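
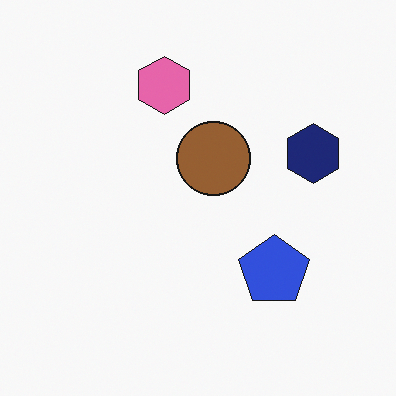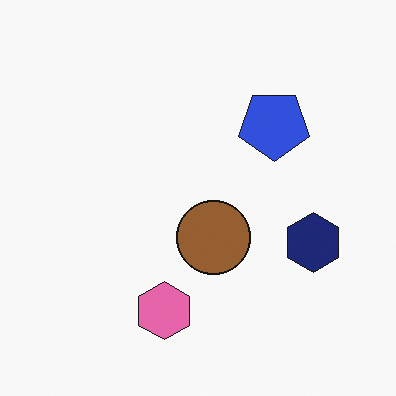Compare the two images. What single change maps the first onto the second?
The second image is the first flipped vertically (top ↔ bottom).

The pink hexagon is in the top of the first image and the bottom of the second — shapes on opposite sides of the horizontal midline have swapped in a mirror flip.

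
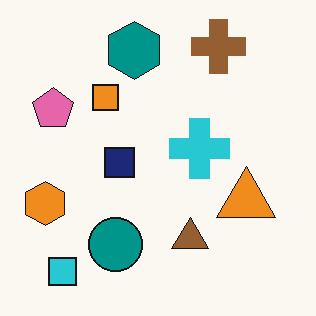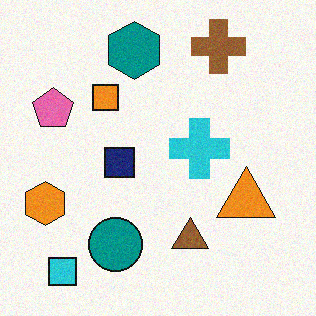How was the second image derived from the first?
Degraded with light additive noise.

Random speckle covers the whole image, including the flat background.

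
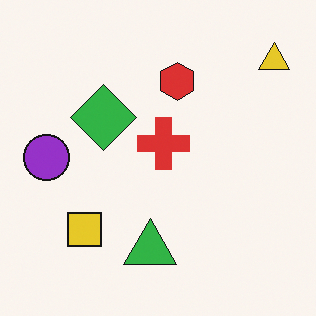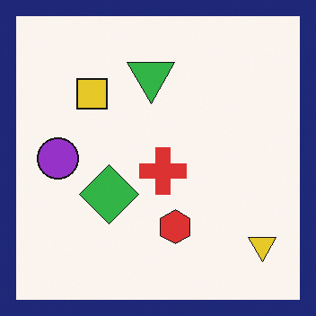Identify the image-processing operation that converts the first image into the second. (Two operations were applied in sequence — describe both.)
The image was flipped vertically (top ↔ bottom), then framed with a navy border.

The yellow triangle is in the top-right of the first image and the bottom-right of the second — shapes on opposite sides of the horizontal midline have swapped in a mirror flip. A solid navy frame runs around the edge of the second image, with the content slightly shrunk inside it.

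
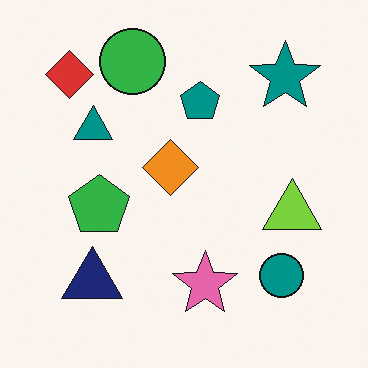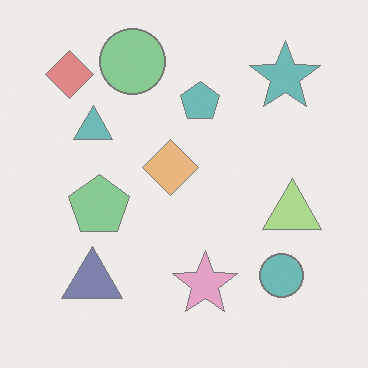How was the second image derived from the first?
The transformation is: washed out (contrast reduced).

Tones are pushed toward mid-grey across the whole image — a global contrast change.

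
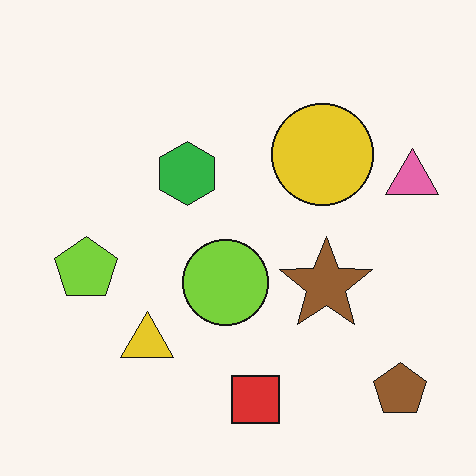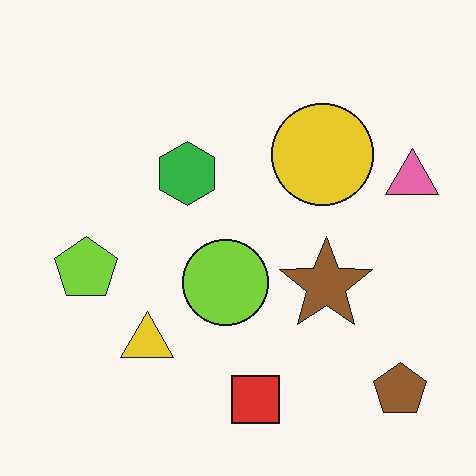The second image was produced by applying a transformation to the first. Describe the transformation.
The image was given moderate JPEG compression.

Blocky 8×8 compression artifacts appear around shape edges and the flat background shows ringing — characteristic JPEG degradation.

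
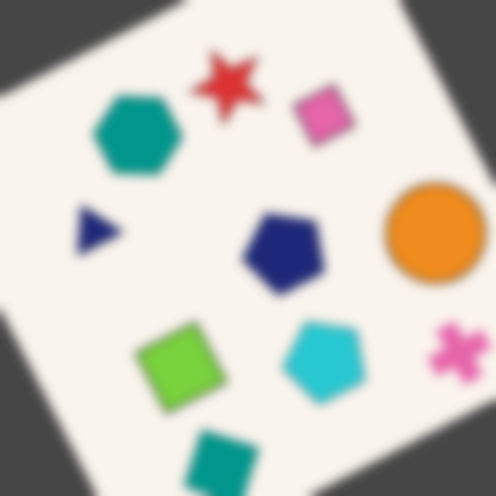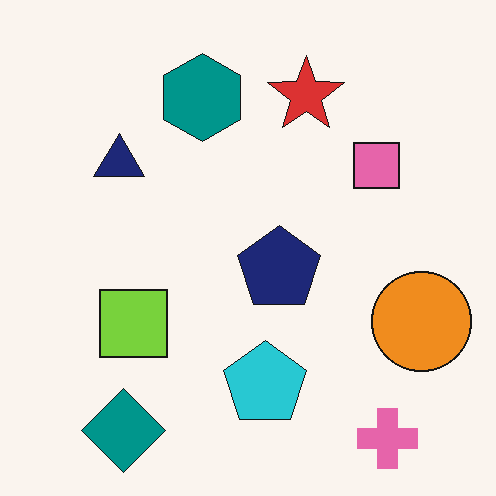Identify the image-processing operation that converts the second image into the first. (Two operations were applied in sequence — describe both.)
The first image is the second rotated counter-clockwise by a clearly visible amount, then strongly gaussian-blurred.

Every shape is tilted by the same angle and the image corners show triangular fill wedges — a whole-image rotation by a non-right angle. Shape edges and outlines are uniformly softened across the whole image.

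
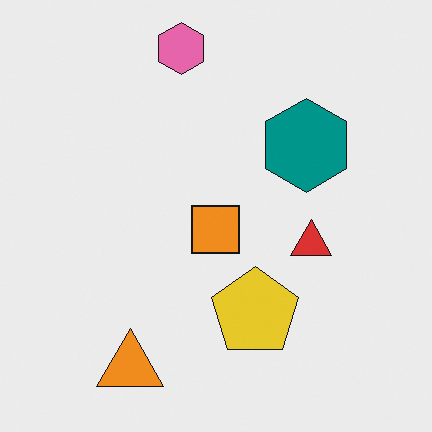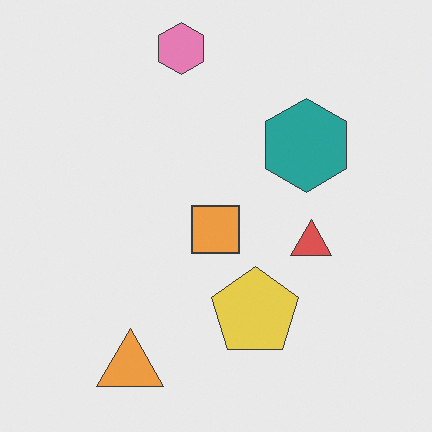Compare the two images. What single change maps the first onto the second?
The transformation is: given slightly reduced contrast.

Tones are pushed toward mid-grey across the whole image — a global contrast change.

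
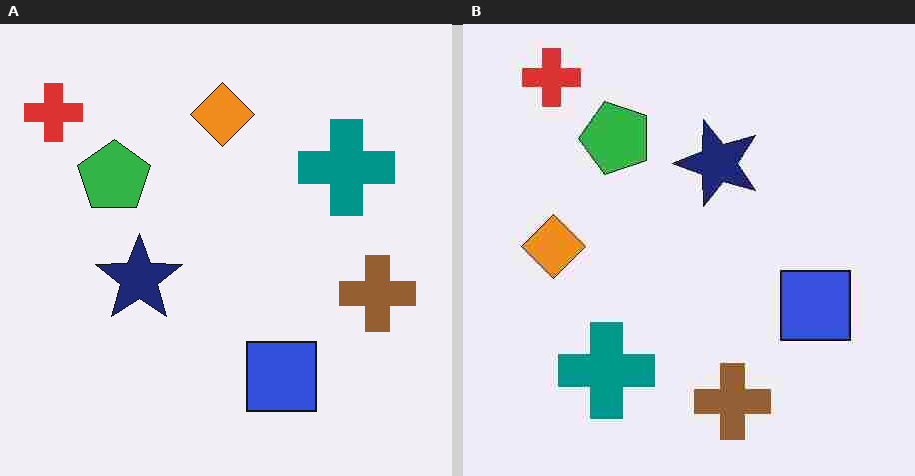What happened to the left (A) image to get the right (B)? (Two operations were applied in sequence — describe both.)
It was transposed (reflected across the top-left ↔ bottom-right diagonal), then heavily JPEG-compressed with obvious blocking artifacts.

Shapes have swapped their row and column positions — what was in the top-right is now in the bottom-left — a diagonal reflection. Blocky 8×8 compression artifacts appear around shape edges and the flat background shows ringing — characteristic JPEG degradation.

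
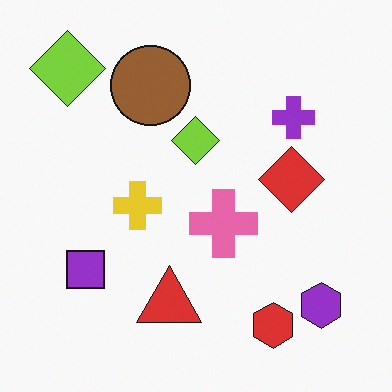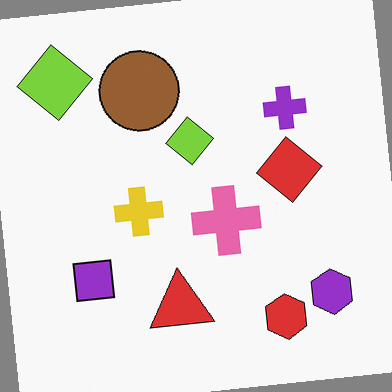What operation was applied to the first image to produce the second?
It was rotated counter-clockwise by a small amount.

Every shape is tilted by the same angle and the image corners show triangular fill wedges — a whole-image rotation by a non-right angle.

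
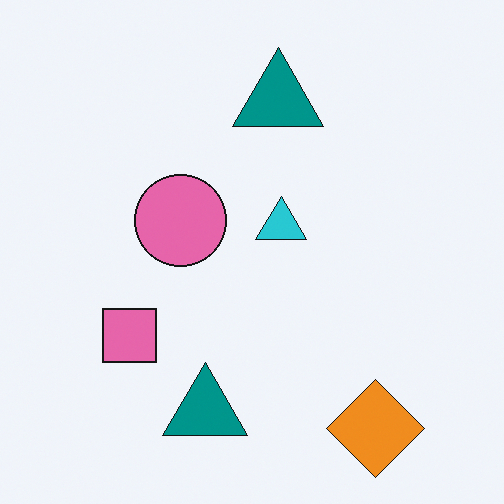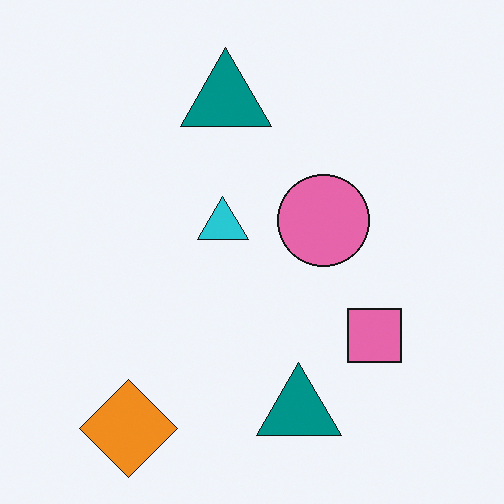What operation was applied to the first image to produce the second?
This is the original image flipped horizontally (left ↔ right).

The orange diamond is in the bottom-right of the first image and the bottom-left of the second — shapes on opposite sides of the vertical midline have swapped in a mirror flip.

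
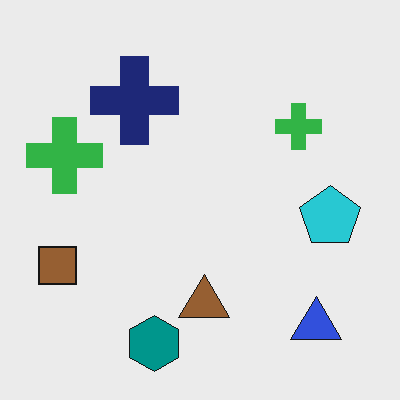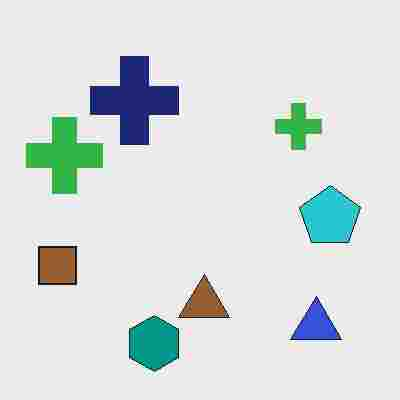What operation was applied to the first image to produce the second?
The image was degraded with heavy JPEG compression.

Blocky 8×8 compression artifacts appear around shape edges and the flat background shows ringing — characteristic JPEG degradation.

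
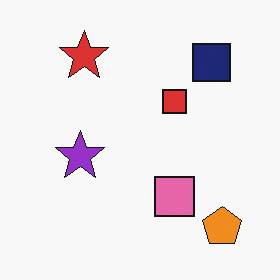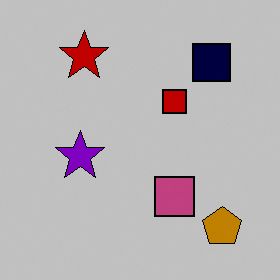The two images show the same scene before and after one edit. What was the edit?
Aggressively posterized.

Each flat color has snapped to a coarser quantized level — most visibly, the near-white background has dropped to a flat grey.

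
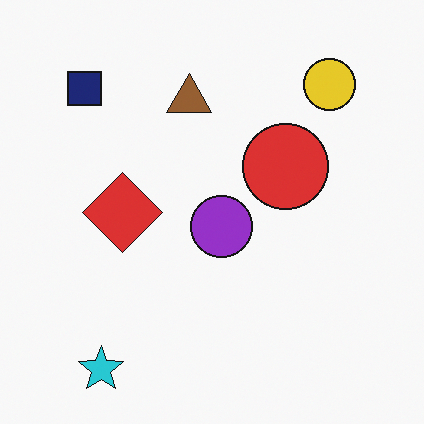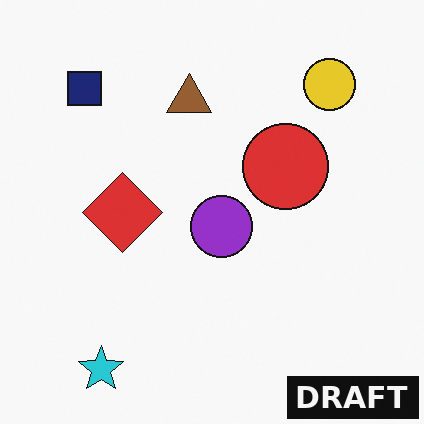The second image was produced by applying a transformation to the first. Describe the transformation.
This is the original image watermarked with the text "DRAFT" in the lower-right corner.

A dark label reading "DRAFT" appears in the lower-right corner.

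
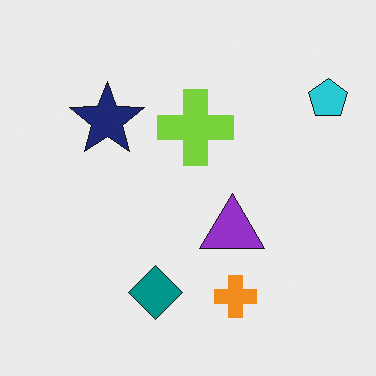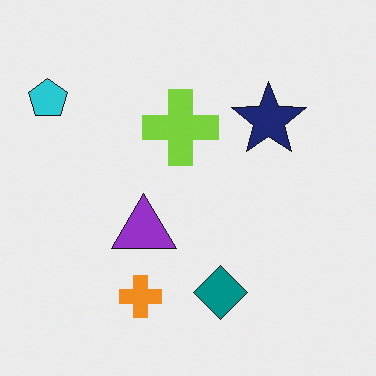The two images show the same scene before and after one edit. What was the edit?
It was flipped horizontally (left ↔ right).

The cyan pentagon is in the top-right of the first image and the top-left of the second — shapes on opposite sides of the vertical midline have swapped in a mirror flip.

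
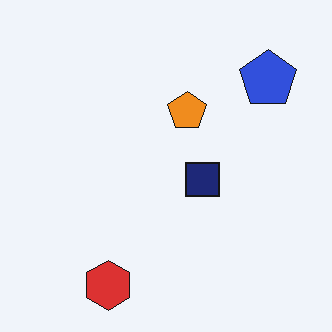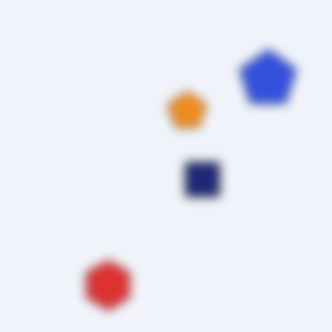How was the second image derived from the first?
The transformation is: strongly gaussian-blurred.

Shape edges and outlines are uniformly softened across the whole image.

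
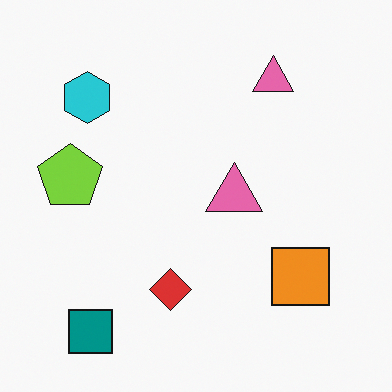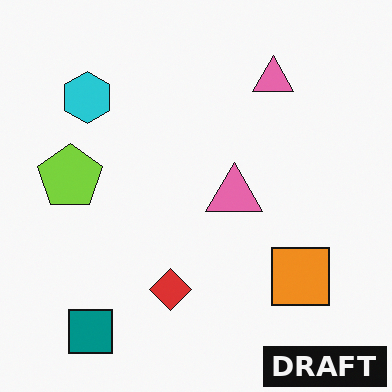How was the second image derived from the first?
Watermarked with the text "DRAFT" in the lower-right corner.

A dark label reading "DRAFT" appears in the lower-right corner.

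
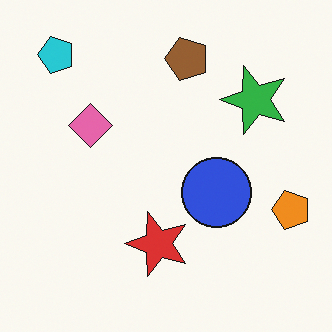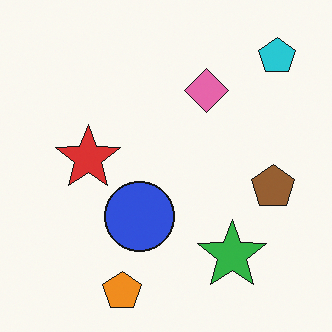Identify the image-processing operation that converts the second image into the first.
The image was rotated 90° counter-clockwise.

The cyan pentagon sits in the top-right of the second image and the top-left of the first — consistent with a whole-image 90° counter-clockwise rotation.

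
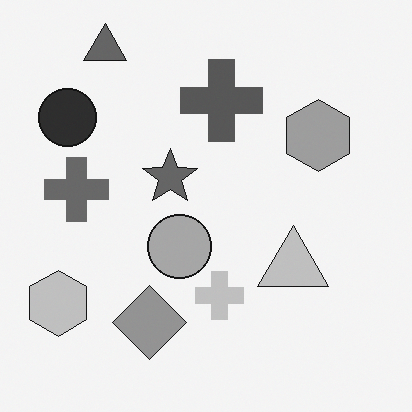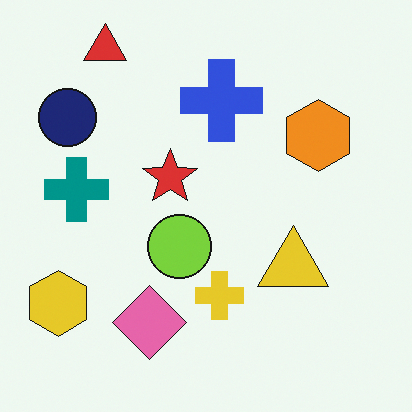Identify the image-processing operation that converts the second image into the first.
The transformation is: converted to grayscale.

All color is removed — every shape is now a shade of grey.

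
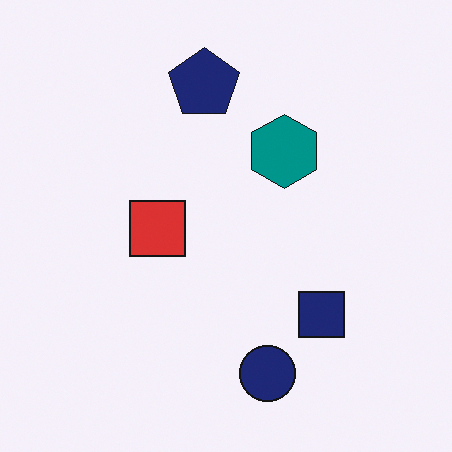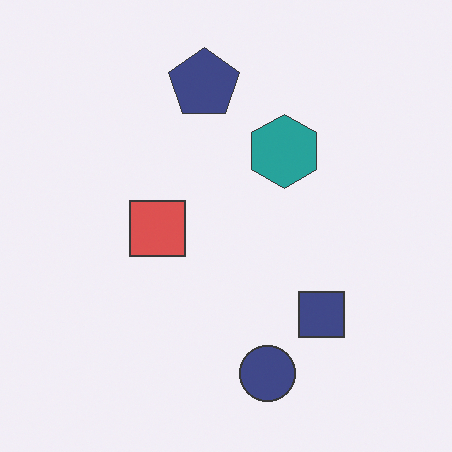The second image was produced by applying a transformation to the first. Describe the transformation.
Given slightly reduced contrast.

Tones are pushed toward mid-grey across the whole image — a global contrast change.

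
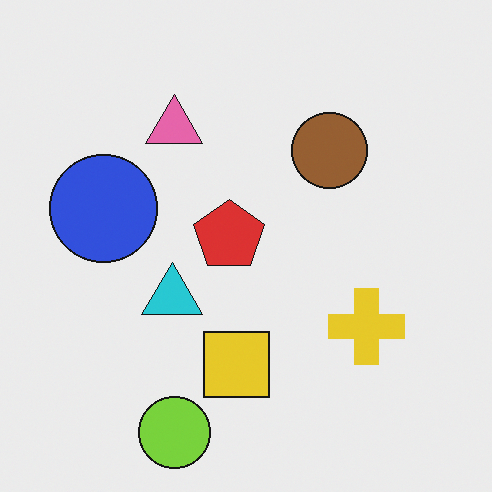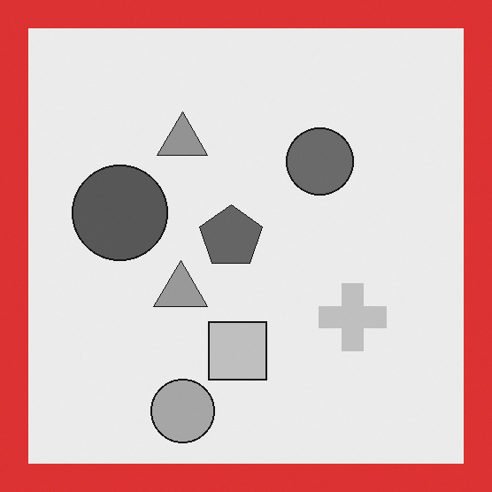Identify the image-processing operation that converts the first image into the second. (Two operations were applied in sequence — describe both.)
This is the original image converted to grayscale, then framed with a red border.

All color is removed — every shape is now a shade of grey. A solid red frame runs around the edge of the second image, with the content slightly shrunk inside it.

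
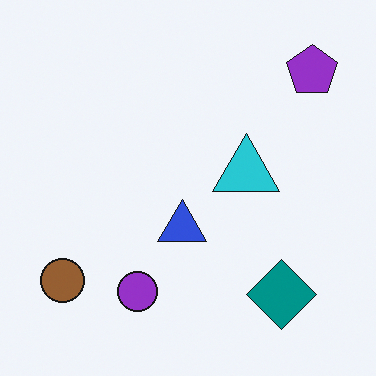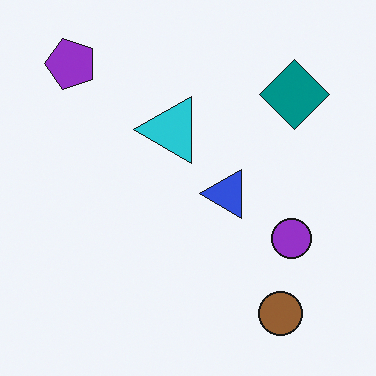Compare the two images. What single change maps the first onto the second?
This is the original image rotated 90° counter-clockwise.

The purple pentagon sits in the top-right of the first image and the top-left of the second — consistent with a whole-image 90° counter-clockwise rotation.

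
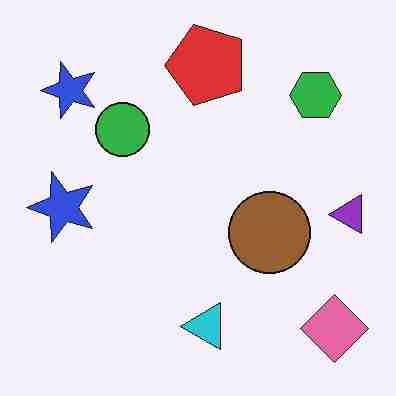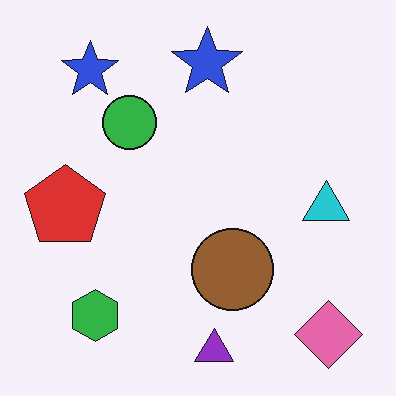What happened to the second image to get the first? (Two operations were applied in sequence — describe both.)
Transposed (reflected across the top-left ↔ bottom-right diagonal), then degraded with heavy JPEG compression.

Shapes have swapped their row and column positions — what was in the top-right is now in the bottom-left — a diagonal reflection. Blocky 8×8 compression artifacts appear around shape edges and the flat background shows ringing — characteristic JPEG degradation.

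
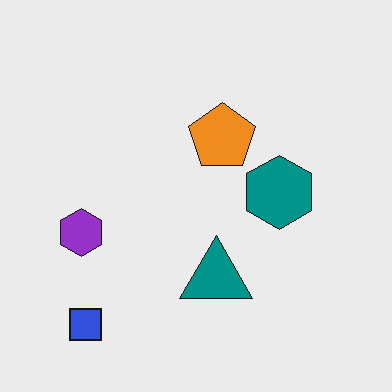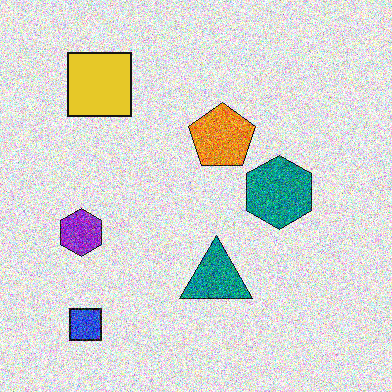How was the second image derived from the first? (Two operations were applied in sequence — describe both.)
The transformation is: degraded with strong gaussian noise, then overlaid with an additional yellow square.

Random speckle covers the whole image, including the flat background. A yellow square appears in the second image that is absent from the first.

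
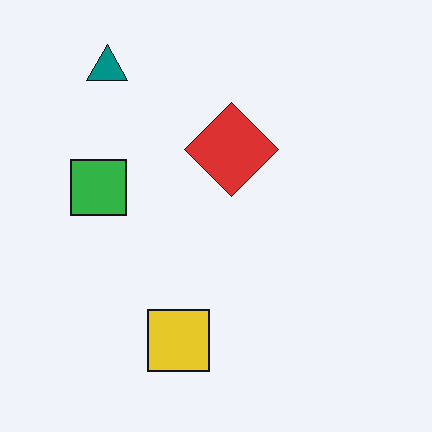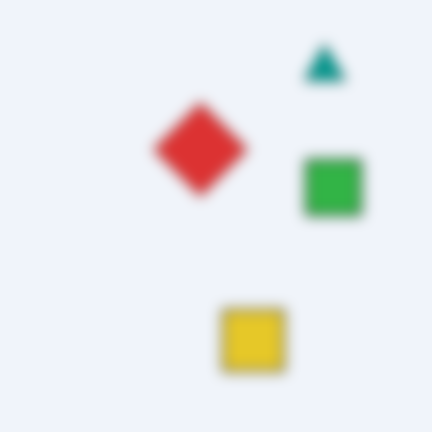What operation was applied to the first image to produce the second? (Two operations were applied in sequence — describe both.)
The image was heavily blurred, then flipped horizontally (left ↔ right).

Shape edges and outlines are uniformly softened across the whole image. The green square is in the left of the first image and the right of the second — shapes on opposite sides of the vertical midline have swapped in a mirror flip.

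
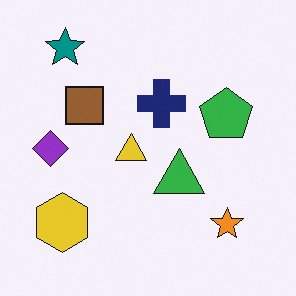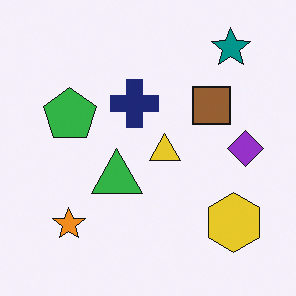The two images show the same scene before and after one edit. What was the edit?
The second image is the first flipped horizontally (left ↔ right).

The purple diamond is in the left of the first image and the right of the second — shapes on opposite sides of the vertical midline have swapped in a mirror flip.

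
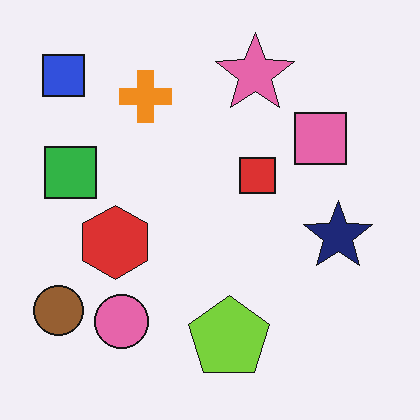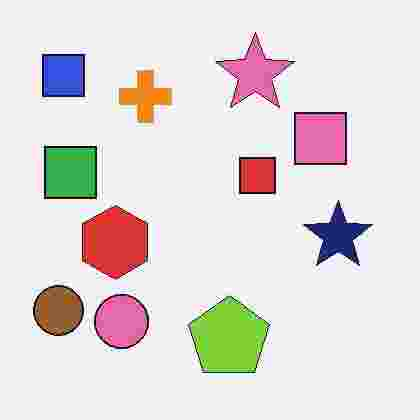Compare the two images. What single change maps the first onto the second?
The transformation is: degraded with heavy JPEG compression.

Blocky 8×8 compression artifacts appear around shape edges and the flat background shows ringing — characteristic JPEG degradation.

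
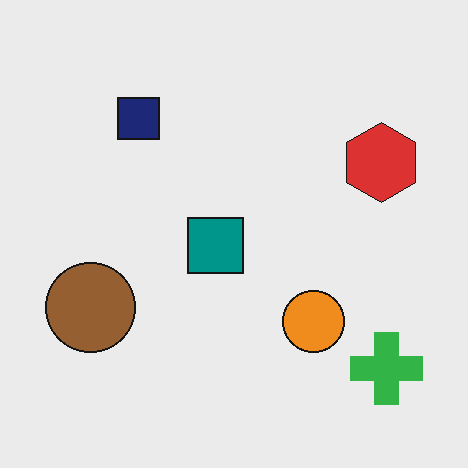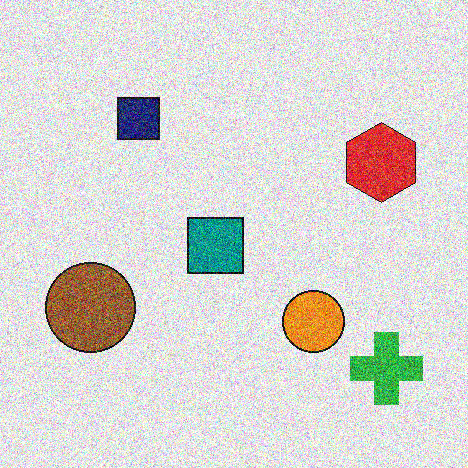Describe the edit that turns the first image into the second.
Degraded with a thick layer of grain.

Random speckle covers the whole image, including the flat background.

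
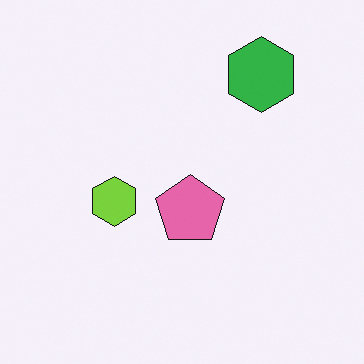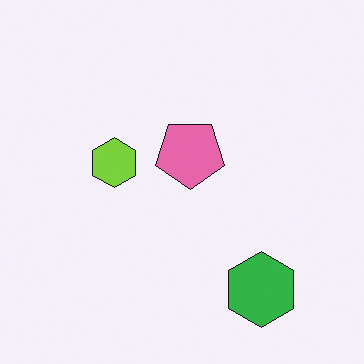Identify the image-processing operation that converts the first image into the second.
The transformation is: flipped vertically (top ↔ bottom).

The green hexagon is in the top-right of the first image and the bottom-right of the second — shapes on opposite sides of the horizontal midline have swapped in a mirror flip.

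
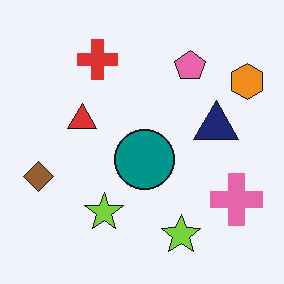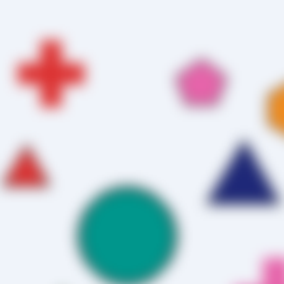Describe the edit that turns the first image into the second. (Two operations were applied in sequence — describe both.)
The second image is the first moderately blurred, then cropped tightly and scaled back up.

Shape edges and outlines are uniformly softened across the whole image. The visible shapes are larger and the field of view is narrower; shapes near the original edges may be partly or wholly outside the frame — a crop-and-rescale.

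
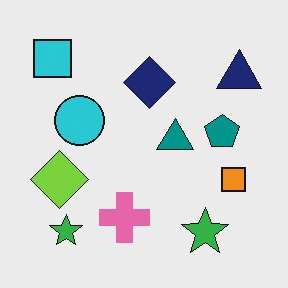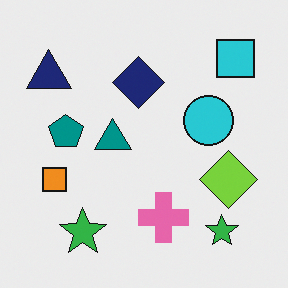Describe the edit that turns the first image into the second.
Flipped horizontally (left ↔ right).

The navy triangle is in the top-right of the first image and the top-left of the second — shapes on opposite sides of the vertical midline have swapped in a mirror flip.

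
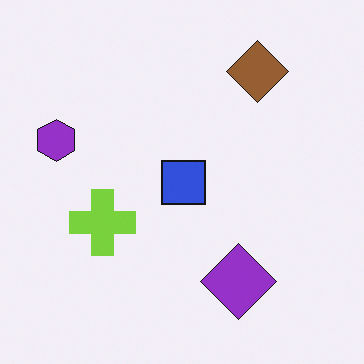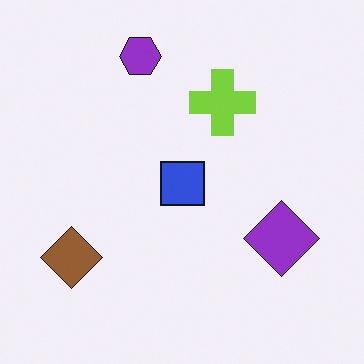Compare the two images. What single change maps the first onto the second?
It was transposed (reflected across the top-left ↔ bottom-right diagonal).

Shapes have swapped their row and column positions — what was in the top-right is now in the bottom-left — a diagonal reflection.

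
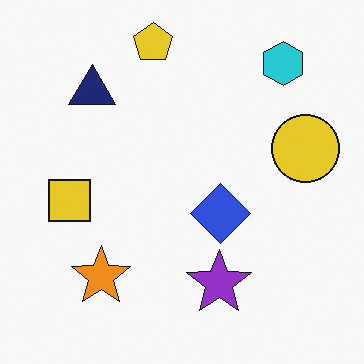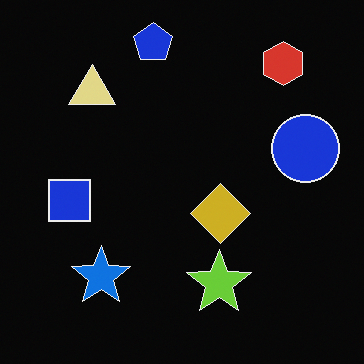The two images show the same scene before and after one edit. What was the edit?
It was color-inverted (negative).

The light background has become dark and every shape's color is its complement — a photographic negative.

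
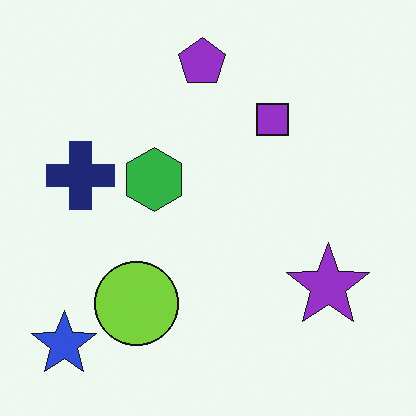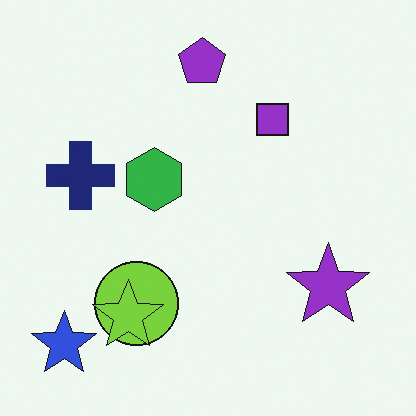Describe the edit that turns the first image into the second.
This is the original image overlaid with an additional lime star.

A lime star appears in the second image that is absent from the first.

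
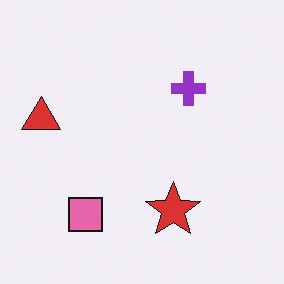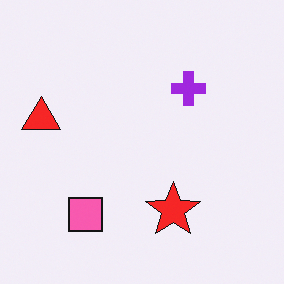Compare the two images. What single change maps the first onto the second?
It was slightly oversaturated.

All colors are more vivid — a global saturation change.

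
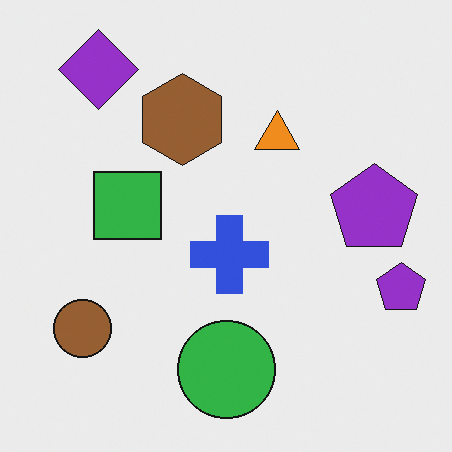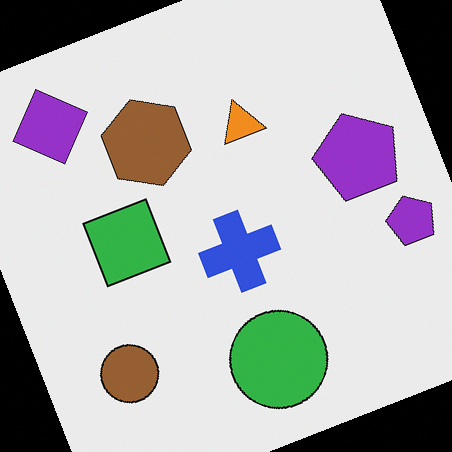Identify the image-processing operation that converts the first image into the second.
It was rotated counter-clockwise by a clearly visible amount.

Every shape is tilted by the same angle and the image corners show triangular fill wedges — a whole-image rotation by a non-right angle.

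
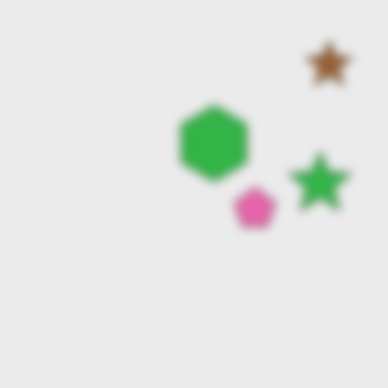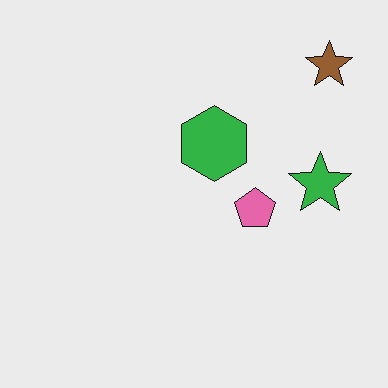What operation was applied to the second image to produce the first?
The image was heavily blurred.

Shape edges and outlines are uniformly softened across the whole image.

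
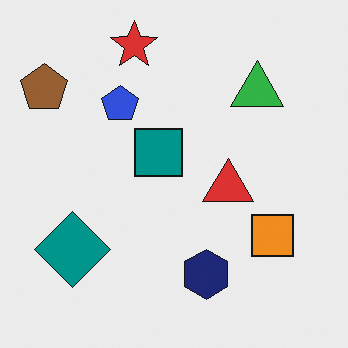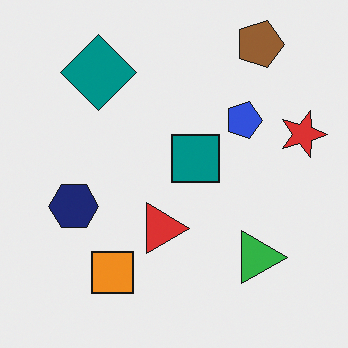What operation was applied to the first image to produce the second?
Rotated 90° clockwise.

The brown pentagon sits in the top-left of the first image and the top-right of the second — consistent with a whole-image 90° clockwise rotation.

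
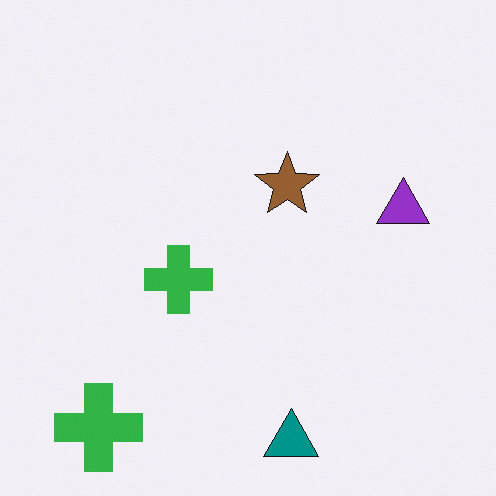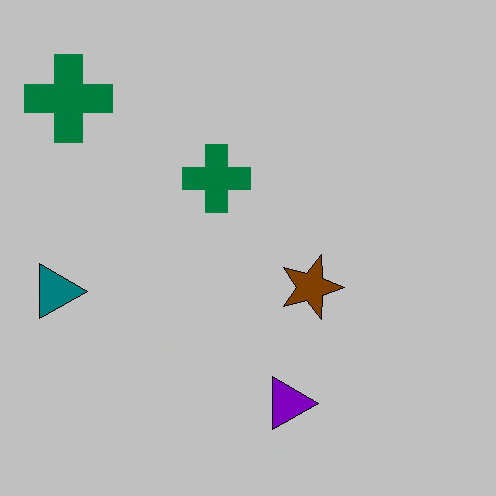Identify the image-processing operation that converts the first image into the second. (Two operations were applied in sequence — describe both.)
The second image is the first rotated 90° clockwise, then aggressively posterized.

The teal triangle sits in the bottom of the first image and the left of the second — consistent with a whole-image 90° clockwise rotation. Each flat color has snapped to a coarser quantized level — most visibly, the near-white background has dropped to a flat grey.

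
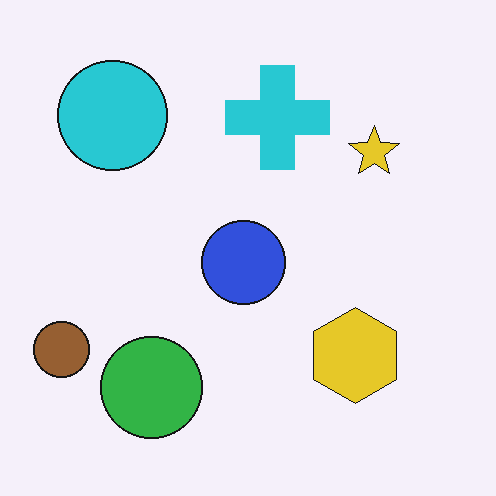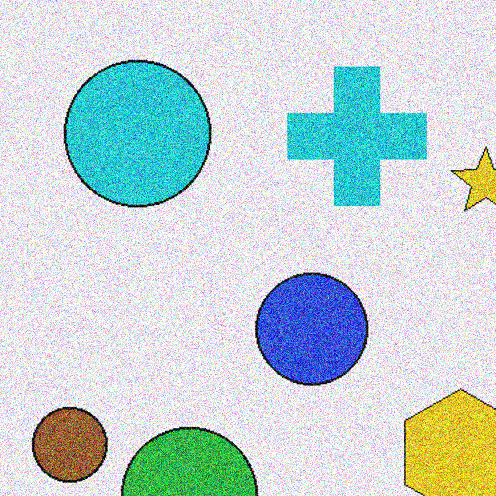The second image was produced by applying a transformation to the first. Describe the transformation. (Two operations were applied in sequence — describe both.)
This is the original image cropped to a modestly smaller region and rescaled, then degraded with heavy additive noise.

The visible shapes are larger and the field of view is narrower; shapes near the original edges may be partly or wholly outside the frame — a crop-and-rescale. Random speckle covers the whole image, including the flat background.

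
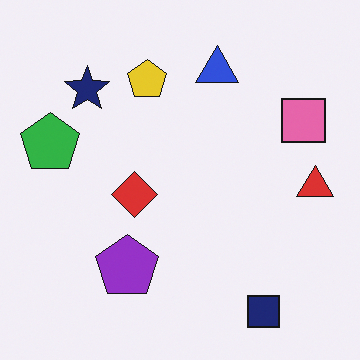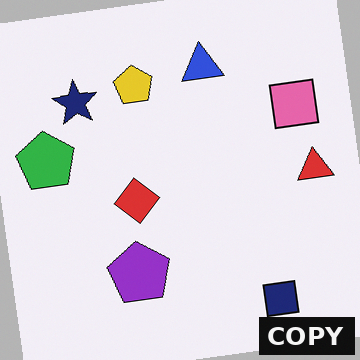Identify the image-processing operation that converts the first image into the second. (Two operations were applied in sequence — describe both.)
Rotated counter-clockwise by a small amount, then watermarked with the text "COPY" in the lower-right corner.

Every shape is tilted by the same angle and the image corners show triangular fill wedges — a whole-image rotation by a non-right angle. A dark label reading "COPY" appears in the lower-right corner.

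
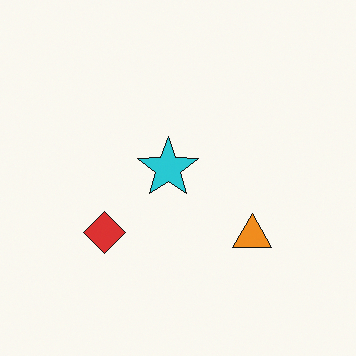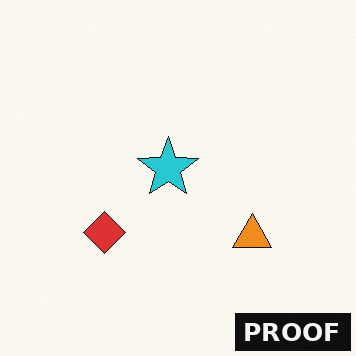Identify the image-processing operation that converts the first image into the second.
It was watermarked with the text "PROOF" in the lower-right corner.

A dark label reading "PROOF" appears in the lower-right corner.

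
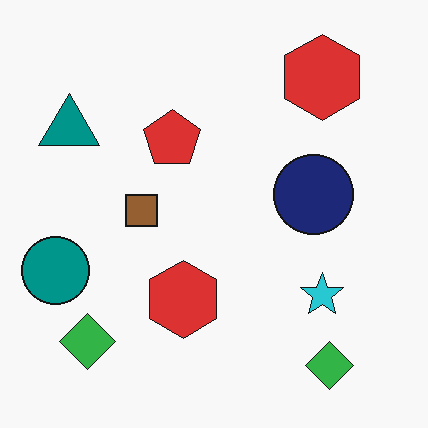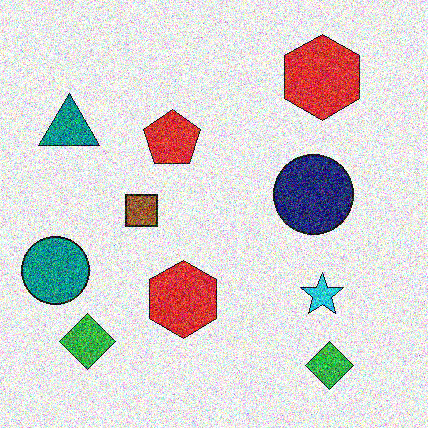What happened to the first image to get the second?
It was degraded with heavy additive noise.

Random speckle covers the whole image, including the flat background.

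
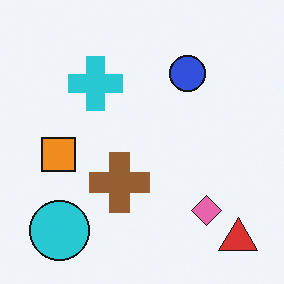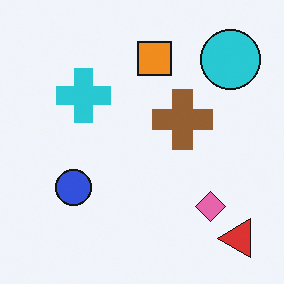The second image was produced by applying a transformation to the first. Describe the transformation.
The transformation is: transposed (reflected across the top-left ↔ bottom-right diagonal).

Shapes have swapped their row and column positions — what was in the top-right is now in the bottom-left — a diagonal reflection.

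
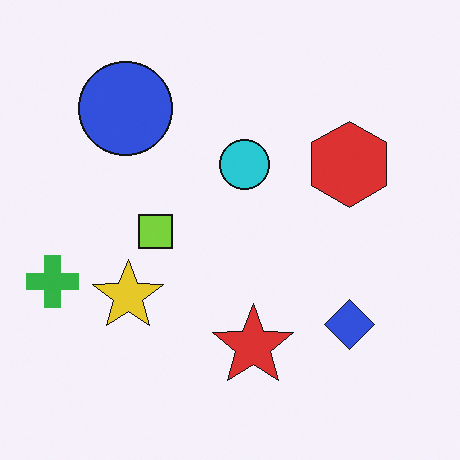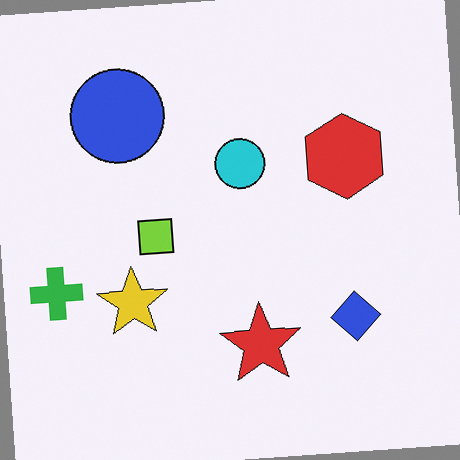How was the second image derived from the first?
Rotated counter-clockwise by a slight angle.

Every shape is tilted by the same angle and the image corners show triangular fill wedges — a whole-image rotation by a non-right angle.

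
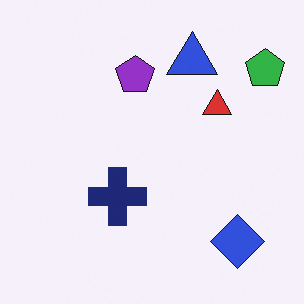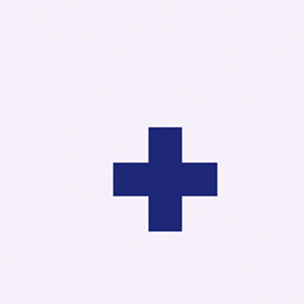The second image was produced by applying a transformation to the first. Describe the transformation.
The second image is the first cropped to a noticeably smaller region and rescaled.

The visible shapes are larger and the field of view is narrower; shapes near the original edges may be partly or wholly outside the frame — a crop-and-rescale.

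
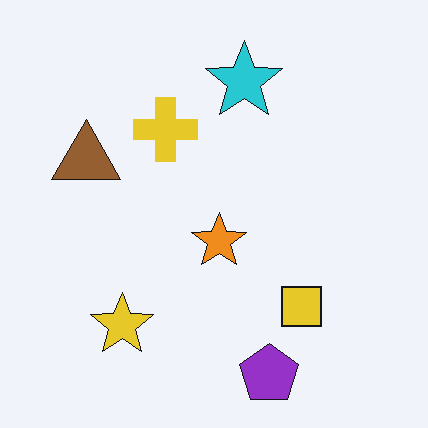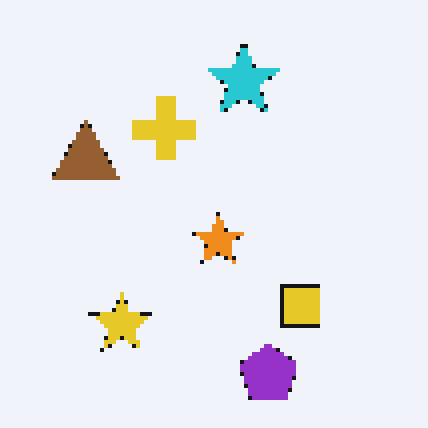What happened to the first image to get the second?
It was lightly pixelated (a mild mosaic effect).

Shapes are reduced to large square blocks; fine edges and outlines are lost — a downscale-then-upscale (mosaic) effect.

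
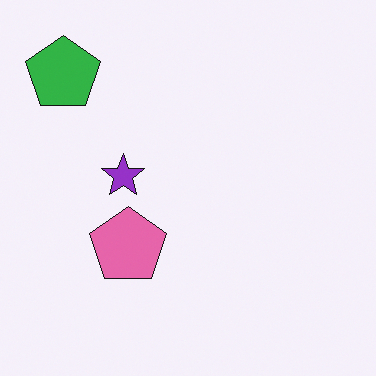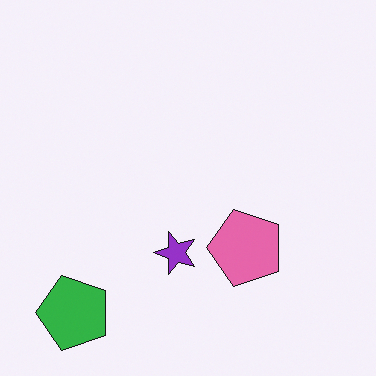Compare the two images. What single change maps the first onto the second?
This is the original image rotated 90° counter-clockwise.

The green pentagon sits in the top-left of the first image and the bottom-left of the second — consistent with a whole-image 90° counter-clockwise rotation.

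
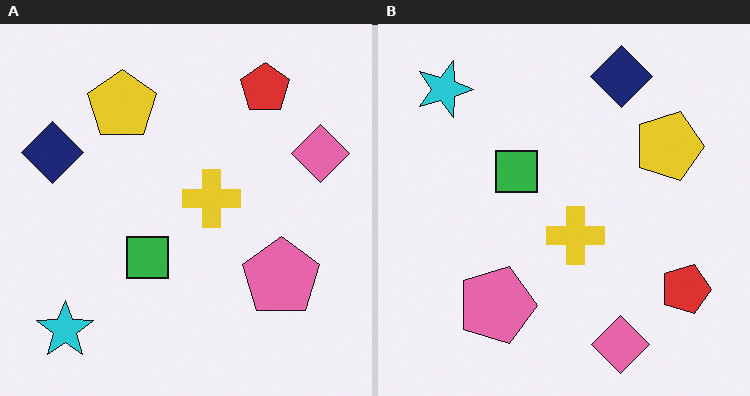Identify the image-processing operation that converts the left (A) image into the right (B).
This is the original image rotated 90° clockwise.

The cyan star sits in the bottom-left of the left (A) image and the top-left of the right (B) — consistent with a whole-image 90° clockwise rotation.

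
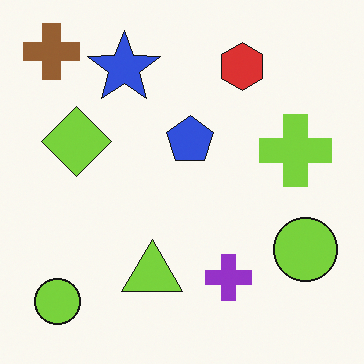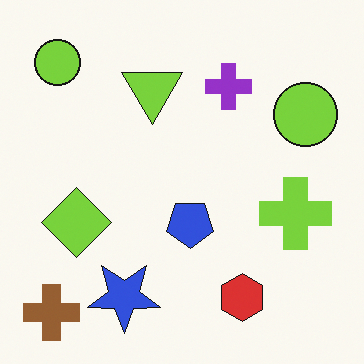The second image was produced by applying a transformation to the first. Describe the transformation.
Flipped vertically (top ↔ bottom).

The brown cross is in the top-left of the first image and the bottom-left of the second — shapes on opposite sides of the horizontal midline have swapped in a mirror flip.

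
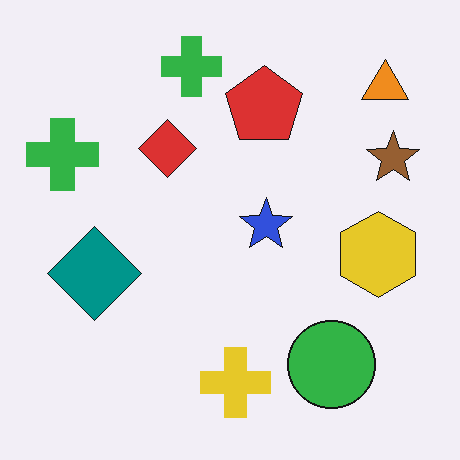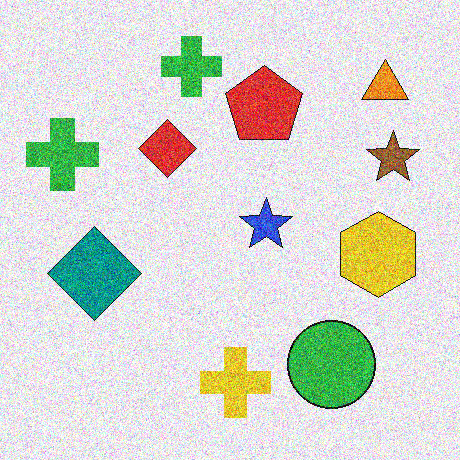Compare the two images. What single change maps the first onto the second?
The transformation is: degraded with a thick layer of grain.

Random speckle covers the whole image, including the flat background.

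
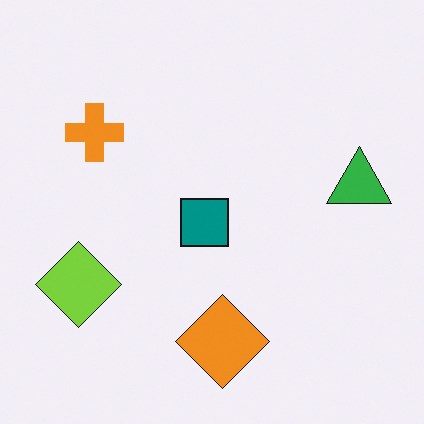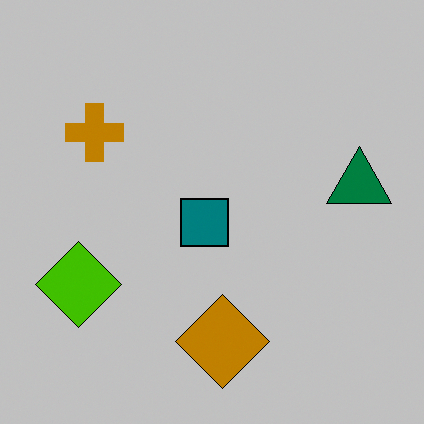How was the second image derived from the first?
This is the original image heavily posterized to just a handful of flat colors.

Each flat color has snapped to a coarser quantized level — most visibly, the near-white background has dropped to a flat grey.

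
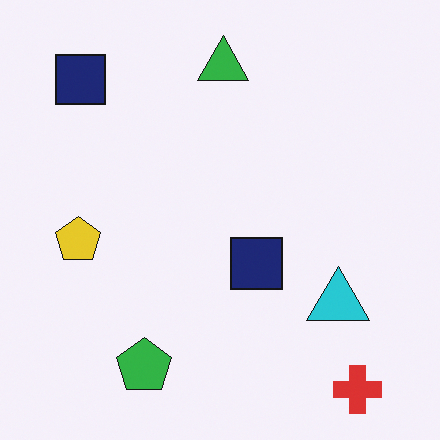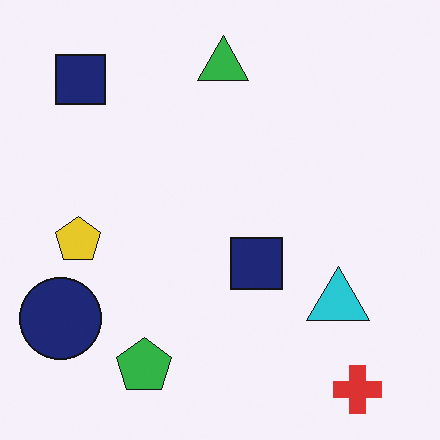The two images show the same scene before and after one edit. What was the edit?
The second image is the first overlaid with an additional navy circle.

A navy circle appears in the second image that is absent from the first.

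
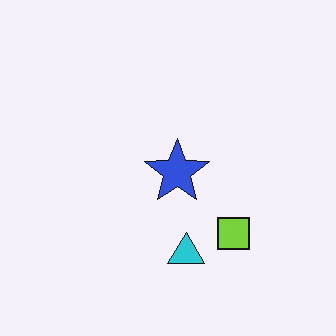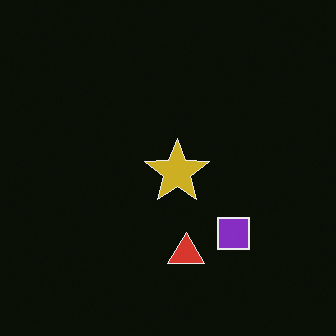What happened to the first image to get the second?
It was color-inverted (negative).

The light background has become dark and every shape's color is its complement — a photographic negative.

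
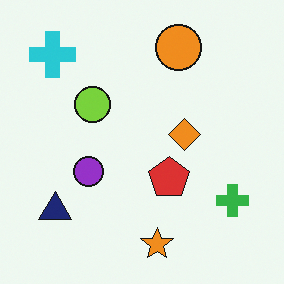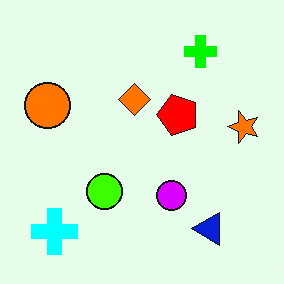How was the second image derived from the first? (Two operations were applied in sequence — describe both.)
The image was made much more vivid (saturation change), then rotated 90° counter-clockwise.

All colors are more vivid — a global saturation change. The cyan cross sits in the top-left of the first image and the bottom-left of the second — consistent with a whole-image 90° counter-clockwise rotation.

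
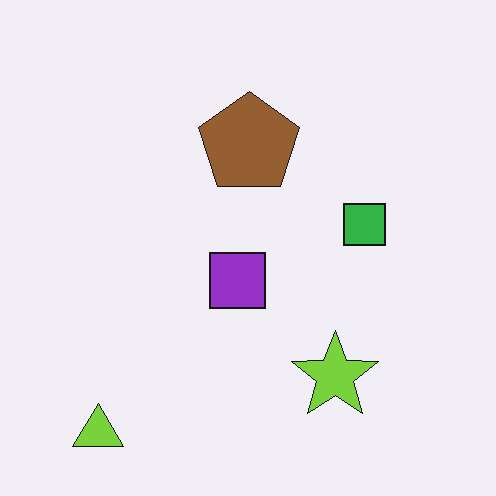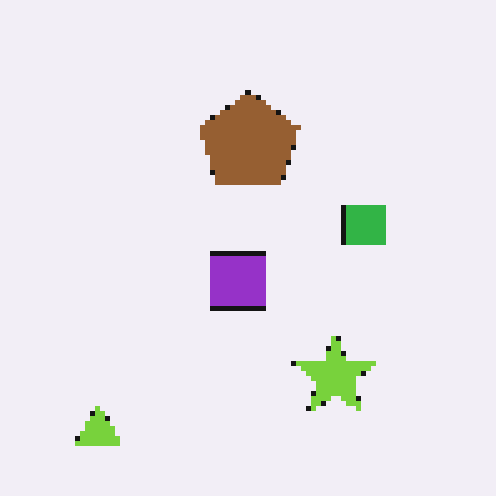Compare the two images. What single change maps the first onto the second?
The second image is the first lightly pixelated (a mild mosaic effect).

Shapes are reduced to large square blocks; fine edges and outlines are lost — a downscale-then-upscale (mosaic) effect.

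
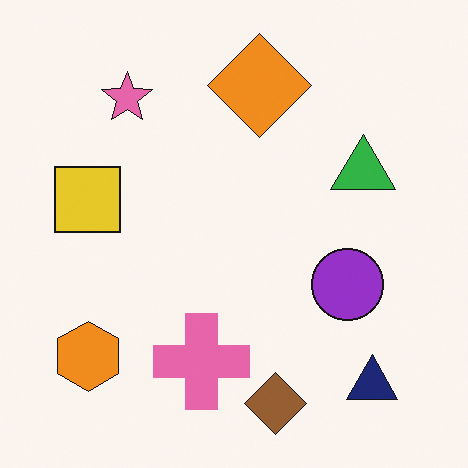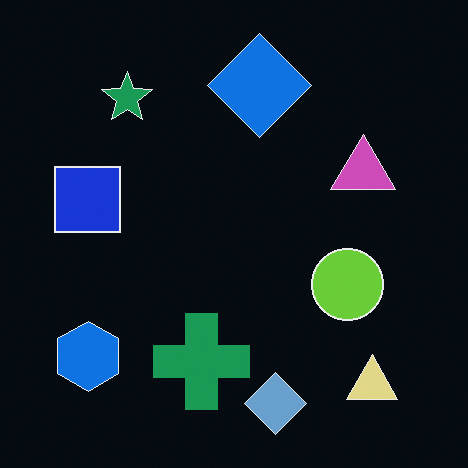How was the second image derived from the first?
Color-inverted (negative).

The light background has become dark and every shape's color is its complement — a photographic negative.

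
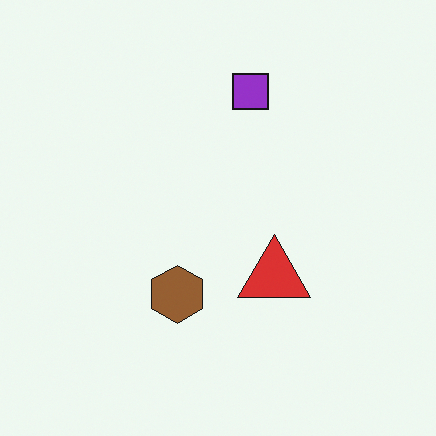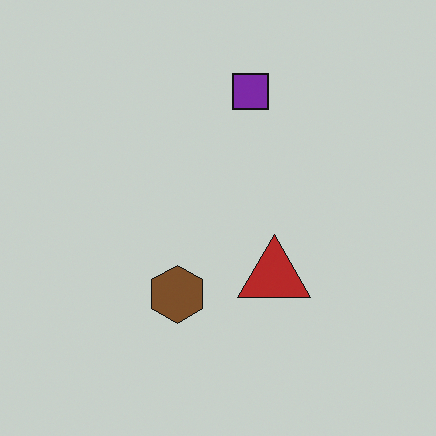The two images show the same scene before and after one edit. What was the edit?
The image was darkened a little.

Every pixel — background and shapes alike — is uniformly darkened.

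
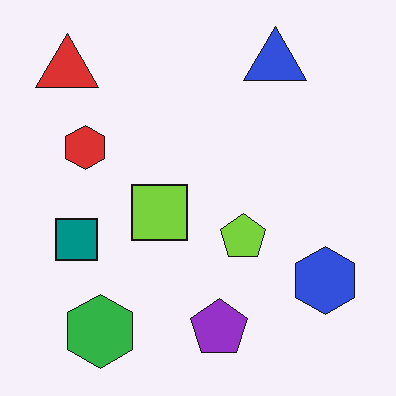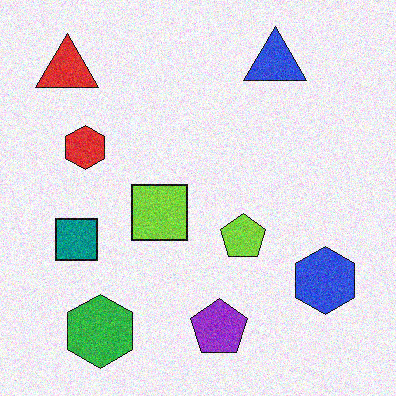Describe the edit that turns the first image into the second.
It was degraded with visible gaussian noise.

Random speckle covers the whole image, including the flat background.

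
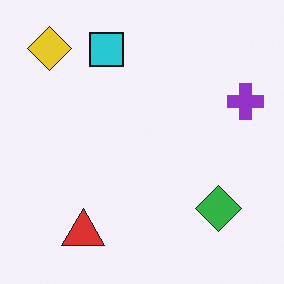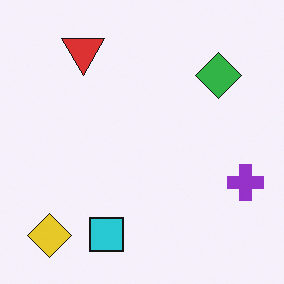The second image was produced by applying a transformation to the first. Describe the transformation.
This is the original image flipped vertically (top ↔ bottom).

The yellow diamond is in the top-left of the first image and the bottom-left of the second — shapes on opposite sides of the horizontal midline have swapped in a mirror flip.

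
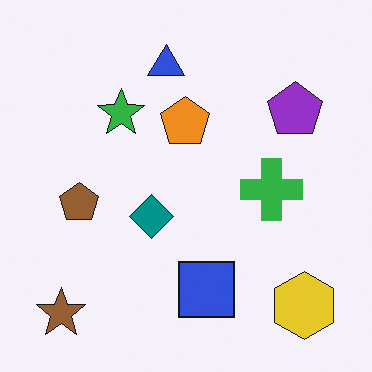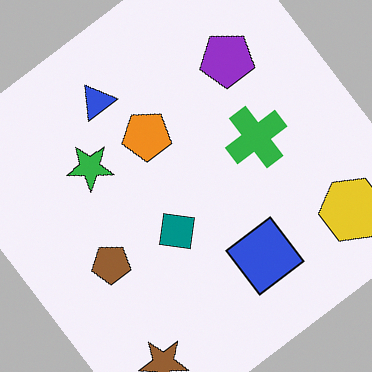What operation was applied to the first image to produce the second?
This is the original image rotated counter-clockwise by a large amount — several tens of degrees.

Every shape is tilted by the same angle and the image corners show triangular fill wedges — a whole-image rotation by a non-right angle.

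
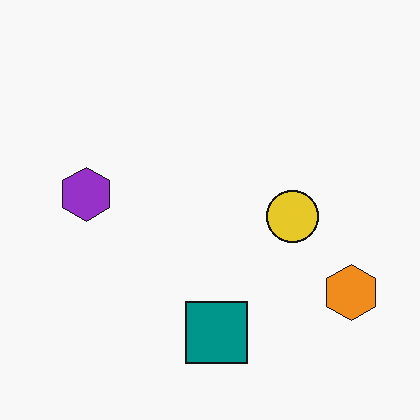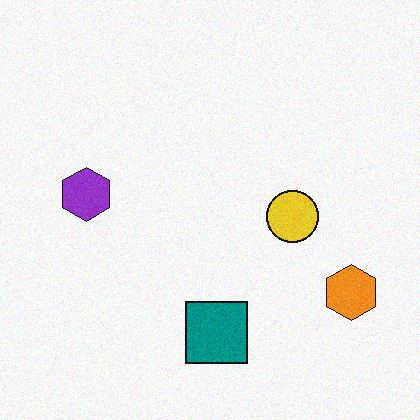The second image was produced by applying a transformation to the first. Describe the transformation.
The transformation is: degraded with subtle gaussian noise.

Random speckle covers the whole image, including the flat background.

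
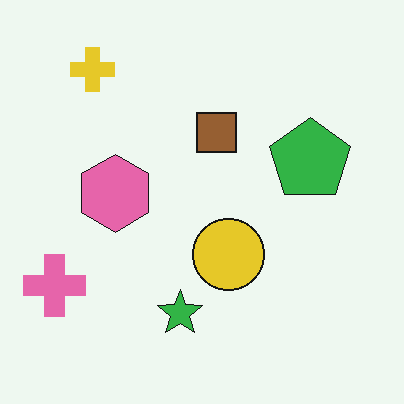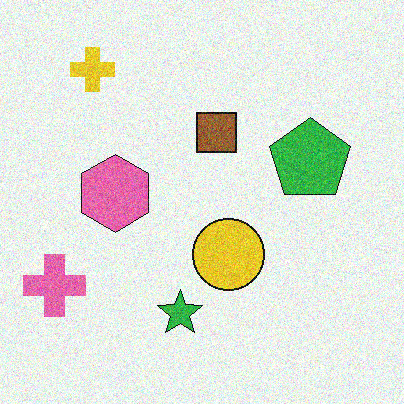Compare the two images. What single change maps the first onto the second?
It was degraded with visible gaussian noise.

Random speckle covers the whole image, including the flat background.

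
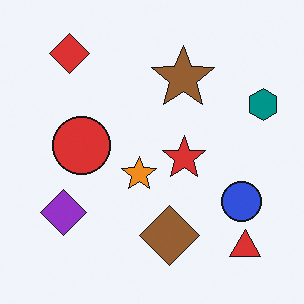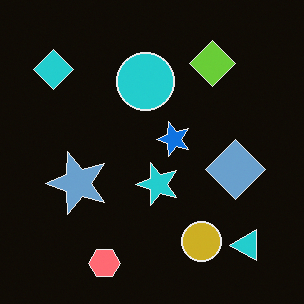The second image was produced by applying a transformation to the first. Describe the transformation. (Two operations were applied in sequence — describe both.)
The transformation is: transposed (reflected across the top-left ↔ bottom-right diagonal), then color-inverted (negative).

Shapes have swapped their row and column positions — what was in the top-right is now in the bottom-left — a diagonal reflection. The light background has become dark and every shape's color is its complement — a photographic negative.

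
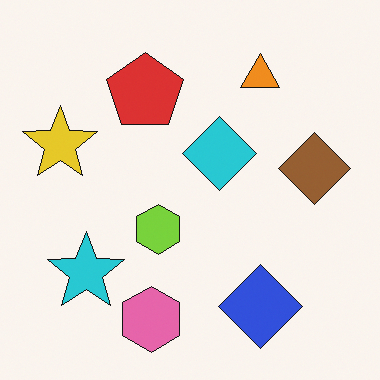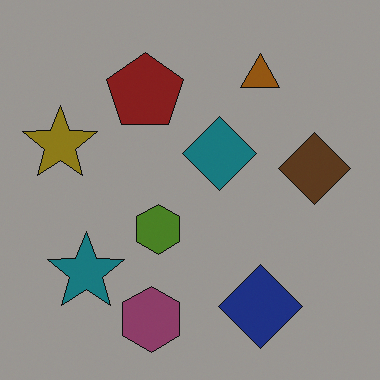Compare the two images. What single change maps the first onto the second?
The second image is the first substantially darkened.

Every pixel — background and shapes alike — is uniformly darkened.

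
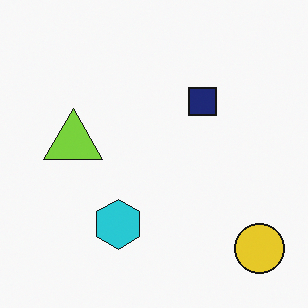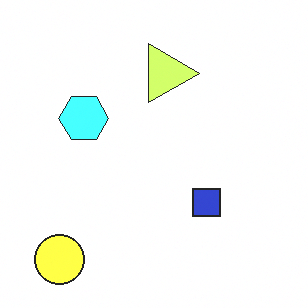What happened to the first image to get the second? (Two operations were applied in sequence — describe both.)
It was rotated 90° clockwise, then brightened a lot.

The yellow circle sits in the bottom-right of the first image and the bottom-left of the second — consistent with a whole-image 90° clockwise rotation. Every pixel — background and shapes alike — is uniformly brightened.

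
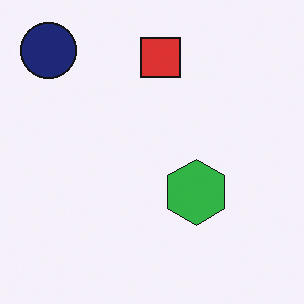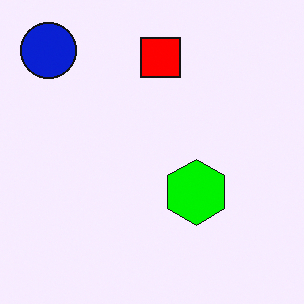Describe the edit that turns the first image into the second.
It was made much more vivid (saturation change).

All colors are more vivid — a global saturation change.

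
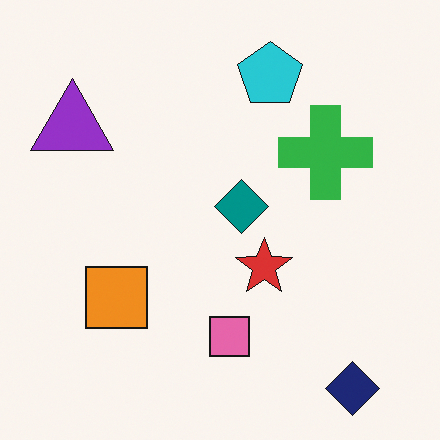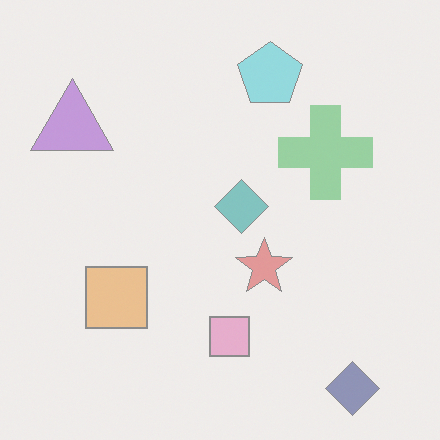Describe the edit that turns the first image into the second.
The image was washed out (contrast reduced).

Tones are pushed toward mid-grey across the whole image — a global contrast change.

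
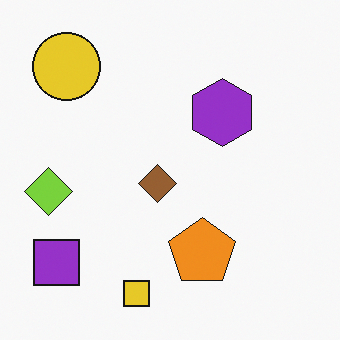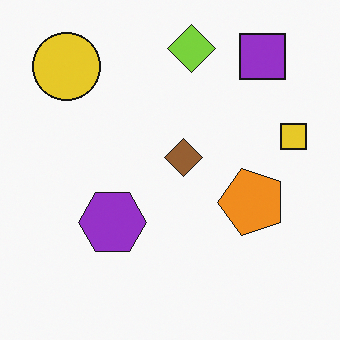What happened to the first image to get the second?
The image was transposed (reflected across the top-left ↔ bottom-right diagonal).

Shapes have swapped their row and column positions — what was in the top-right is now in the bottom-left — a diagonal reflection.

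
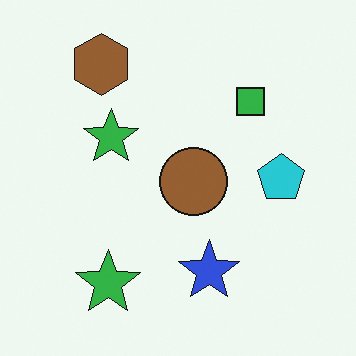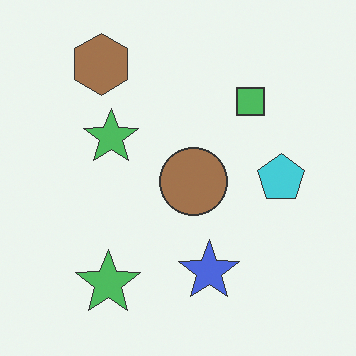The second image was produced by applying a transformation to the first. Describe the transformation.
Given slightly reduced contrast.

Tones are pushed toward mid-grey across the whole image — a global contrast change.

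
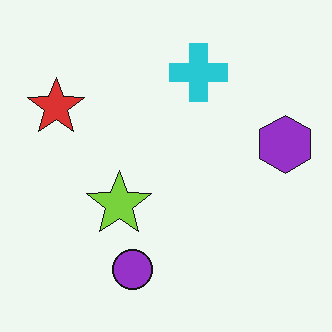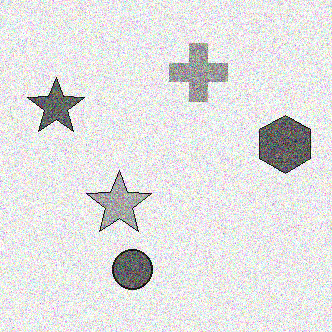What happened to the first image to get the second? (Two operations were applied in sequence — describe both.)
This is the original image converted to grayscale, then degraded with strong gaussian noise.

All color is removed — every shape is now a shade of grey. Random speckle covers the whole image, including the flat background.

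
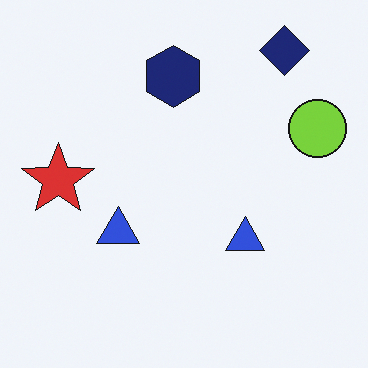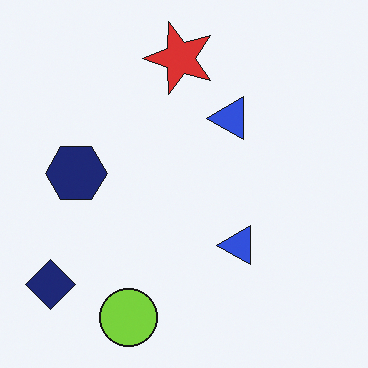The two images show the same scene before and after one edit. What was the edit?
It was transposed (reflected across the top-left ↔ bottom-right diagonal).

Shapes have swapped their row and column positions — what was in the top-right is now in the bottom-left — a diagonal reflection.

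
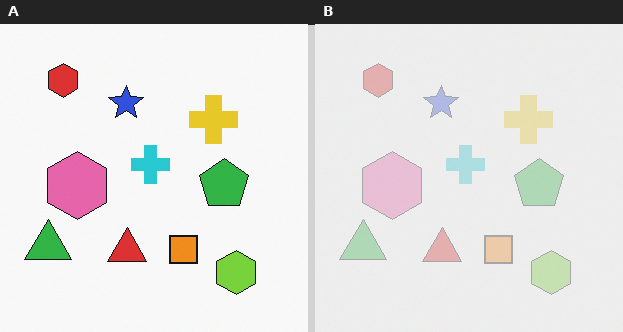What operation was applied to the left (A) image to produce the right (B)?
Washed out (contrast reduced).

Tones are pushed toward mid-grey across the whole image — a global contrast change.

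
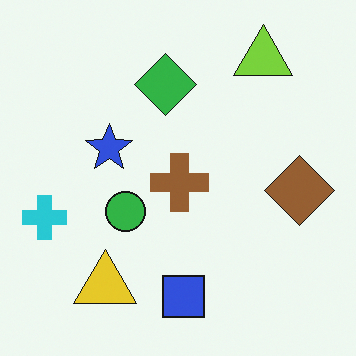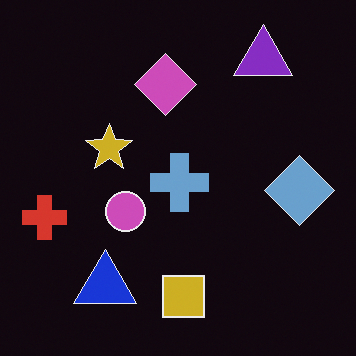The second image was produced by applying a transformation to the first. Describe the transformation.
This is the original image color-inverted (negative).

The light background has become dark and every shape's color is its complement — a photographic negative.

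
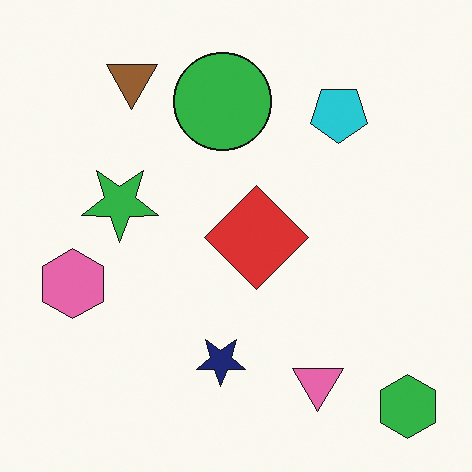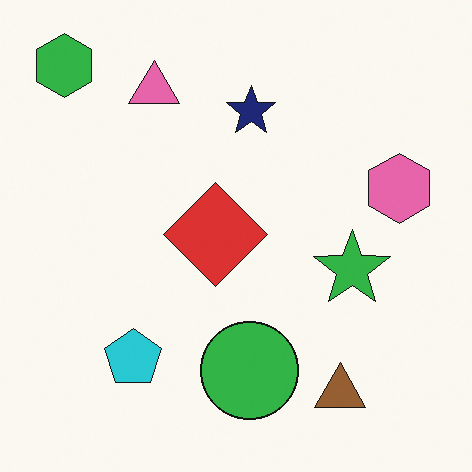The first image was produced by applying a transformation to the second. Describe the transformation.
The transformation is: rotated 180°.

The green hexagon sits in the top-left of the second image and the bottom-right of the first — consistent with a whole-image 180° rotation.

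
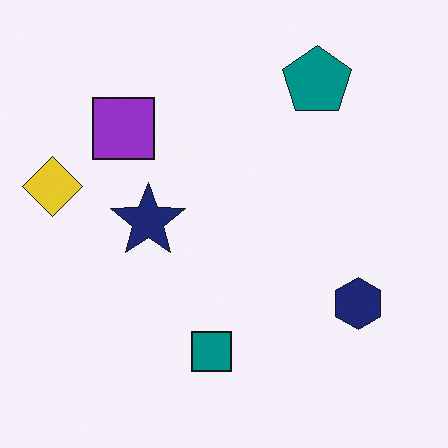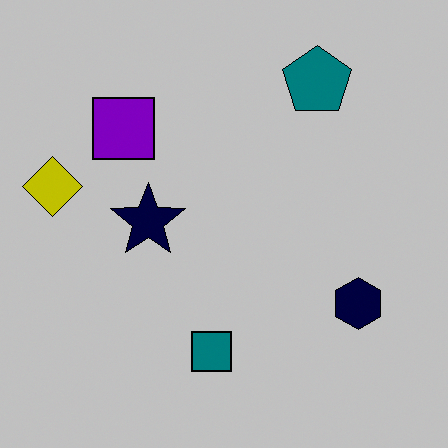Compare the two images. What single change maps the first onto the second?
It was heavily posterized to just a handful of flat colors.

Each flat color has snapped to a coarser quantized level — most visibly, the near-white background has dropped to a flat grey.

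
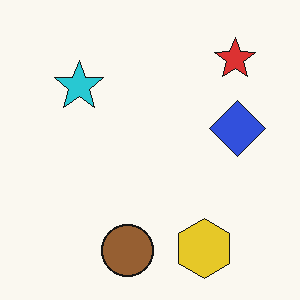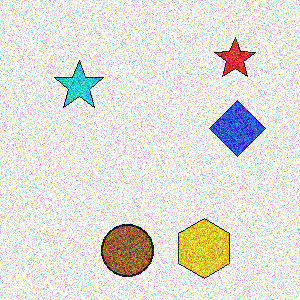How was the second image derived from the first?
It was degraded with strong gaussian noise.

Random speckle covers the whole image, including the flat background.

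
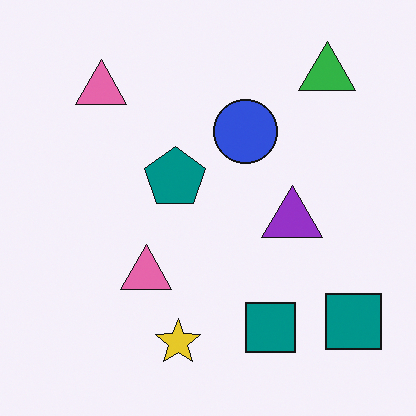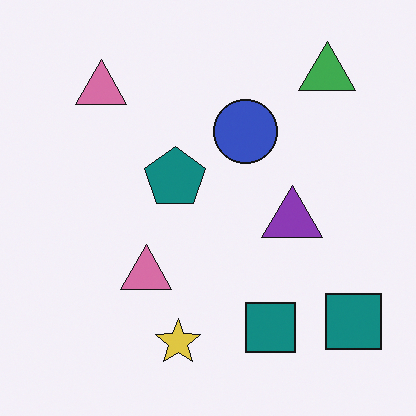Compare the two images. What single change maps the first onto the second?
Slightly desaturated.

All colors are more muted and greyish — a global saturation change.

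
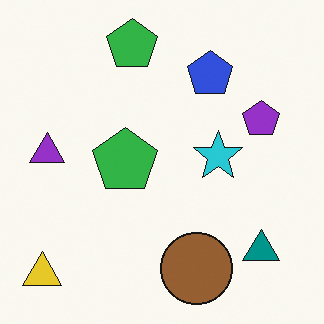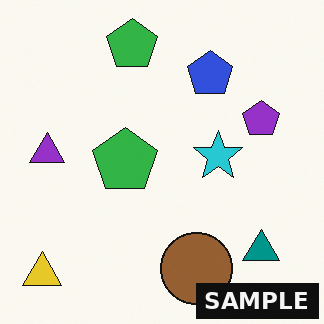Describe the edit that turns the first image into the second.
It was watermarked with the text "SAMPLE" in the lower-right corner.

A dark label reading "SAMPLE" appears in the lower-right corner.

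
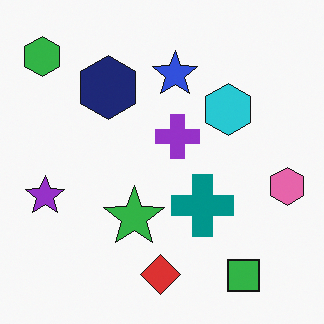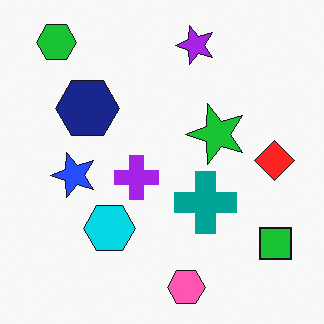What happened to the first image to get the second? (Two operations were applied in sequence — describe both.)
Slightly oversaturated, then transposed (reflected across the top-left ↔ bottom-right diagonal).

All colors are more vivid — a global saturation change. Shapes have swapped their row and column positions — what was in the top-right is now in the bottom-left — a diagonal reflection.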